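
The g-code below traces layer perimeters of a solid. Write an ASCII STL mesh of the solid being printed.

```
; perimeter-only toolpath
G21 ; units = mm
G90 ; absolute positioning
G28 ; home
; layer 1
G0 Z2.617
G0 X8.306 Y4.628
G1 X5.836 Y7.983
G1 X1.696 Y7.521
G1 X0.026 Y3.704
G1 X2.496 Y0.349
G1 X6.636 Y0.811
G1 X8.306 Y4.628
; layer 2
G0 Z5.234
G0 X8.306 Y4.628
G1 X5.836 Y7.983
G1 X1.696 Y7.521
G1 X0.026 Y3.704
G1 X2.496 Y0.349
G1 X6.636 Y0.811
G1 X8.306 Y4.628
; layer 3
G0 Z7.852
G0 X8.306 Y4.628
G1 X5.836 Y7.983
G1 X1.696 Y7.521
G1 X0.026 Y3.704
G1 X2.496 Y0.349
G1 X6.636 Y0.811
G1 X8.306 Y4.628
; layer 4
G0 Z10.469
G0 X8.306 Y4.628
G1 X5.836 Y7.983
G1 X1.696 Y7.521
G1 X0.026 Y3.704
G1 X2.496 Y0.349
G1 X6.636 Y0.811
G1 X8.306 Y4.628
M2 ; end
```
solid part
  facet normal 0.0000 0.0000 -1.0000
    outer loop
      vertex 1.696 7.521 0.000
      vertex 5.836 7.983 0.000
      vertex 8.306 4.628 0.000
    endloop
  endfacet
  facet normal 0.0000 0.0000 -1.0000
    outer loop
      vertex 0.026 3.704 0.000
      vertex 1.696 7.521 0.000
      vertex 8.306 4.628 0.000
    endloop
  endfacet
  facet normal 0.0000 0.0000 -1.0000
    outer loop
      vertex 2.496 0.349 0.000
      vertex 0.026 3.704 0.000
      vertex 8.306 4.628 0.000
    endloop
  endfacet
  facet normal 0.0000 0.0000 -1.0000
    outer loop
      vertex 6.636 0.811 0.000
      vertex 2.496 0.349 0.000
      vertex 8.306 4.628 0.000
    endloop
  endfacet
  facet normal 0.0000 0.0000 1.0000
    outer loop
      vertex 8.306 4.628 10.469
      vertex 5.836 7.983 10.469
      vertex 1.696 7.521 10.469
    endloop
  endfacet
  facet normal 0.0000 0.0000 1.0000
    outer loop
      vertex 8.306 4.628 10.469
      vertex 1.696 7.521 10.469
      vertex 0.026 3.704 10.469
    endloop
  endfacet
  facet normal 0.0000 0.0000 1.0000
    outer loop
      vertex 8.306 4.628 10.469
      vertex 0.026 3.704 10.469
      vertex 2.496 0.349 10.469
    endloop
  endfacet
  facet normal 0.0000 0.0000 1.0000
    outer loop
      vertex 8.306 4.628 10.469
      vertex 2.496 0.349 10.469
      vertex 6.636 0.811 10.469
    endloop
  endfacet
  facet normal 0.8053 0.5929 0.0000
    outer loop
      vertex 8.306 4.628 0.000
      vertex 5.836 7.983 0.000
      vertex 5.836 7.983 10.469
    endloop
  endfacet
  facet normal 0.8053 0.5929 0.0000
    outer loop
      vertex 8.306 4.628 0.000
      vertex 5.836 7.983 10.469
      vertex 8.306 4.628 10.469
    endloop
  endfacet
  facet normal -0.1109 0.9938 0.0000
    outer loop
      vertex 5.836 7.983 0.000
      vertex 1.696 7.521 0.000
      vertex 1.696 7.521 10.469
    endloop
  endfacet
  facet normal -0.1109 0.9938 0.0000
    outer loop
      vertex 5.836 7.983 0.000
      vertex 1.696 7.521 10.469
      vertex 5.836 7.983 10.469
    endloop
  endfacet
  facet normal -0.9162 0.4008 0.0000
    outer loop
      vertex 1.696 7.521 0.000
      vertex 0.026 3.704 0.000
      vertex 0.026 3.704 10.469
    endloop
  endfacet
  facet normal -0.9162 0.4008 0.0000
    outer loop
      vertex 1.696 7.521 0.000
      vertex 0.026 3.704 10.469
      vertex 1.696 7.521 10.469
    endloop
  endfacet
  facet normal -0.8053 -0.5929 0.0000
    outer loop
      vertex 0.026 3.704 0.000
      vertex 2.496 0.349 0.000
      vertex 2.496 0.349 10.469
    endloop
  endfacet
  facet normal -0.8053 -0.5929 0.0000
    outer loop
      vertex 0.026 3.704 0.000
      vertex 2.496 0.349 10.469
      vertex 0.026 3.704 10.469
    endloop
  endfacet
  facet normal 0.1109 -0.9938 0.0000
    outer loop
      vertex 2.496 0.349 0.000
      vertex 6.636 0.811 0.000
      vertex 6.636 0.811 10.469
    endloop
  endfacet
  facet normal 0.1109 -0.9938 0.0000
    outer loop
      vertex 2.496 0.349 0.000
      vertex 6.636 0.811 10.469
      vertex 2.496 0.349 10.469
    endloop
  endfacet
  facet normal 0.9162 -0.4008 0.0000
    outer loop
      vertex 6.636 0.811 0.000
      vertex 8.306 4.628 0.000
      vertex 8.306 4.628 10.469
    endloop
  endfacet
  facet normal 0.9162 -0.4008 0.0000
    outer loop
      vertex 6.636 0.811 0.000
      vertex 8.306 4.628 10.469
      vertex 6.636 0.811 10.469
    endloop
  endfacet
endsolid part

The G0 Z moves step by Δz≈2.617 mm. Every layer's G1 loop is the same polygon, so the solid is a straight extrusion of it from z=0 to z≈10.5. Closing with flat bottom and top caps and triangulating gives 20 facets — a regular 6-sided prism (a cylinder approximated with 6 flat sides), circumscribed radius ≈ 4.17 mm, height ≈ 10.5 mm.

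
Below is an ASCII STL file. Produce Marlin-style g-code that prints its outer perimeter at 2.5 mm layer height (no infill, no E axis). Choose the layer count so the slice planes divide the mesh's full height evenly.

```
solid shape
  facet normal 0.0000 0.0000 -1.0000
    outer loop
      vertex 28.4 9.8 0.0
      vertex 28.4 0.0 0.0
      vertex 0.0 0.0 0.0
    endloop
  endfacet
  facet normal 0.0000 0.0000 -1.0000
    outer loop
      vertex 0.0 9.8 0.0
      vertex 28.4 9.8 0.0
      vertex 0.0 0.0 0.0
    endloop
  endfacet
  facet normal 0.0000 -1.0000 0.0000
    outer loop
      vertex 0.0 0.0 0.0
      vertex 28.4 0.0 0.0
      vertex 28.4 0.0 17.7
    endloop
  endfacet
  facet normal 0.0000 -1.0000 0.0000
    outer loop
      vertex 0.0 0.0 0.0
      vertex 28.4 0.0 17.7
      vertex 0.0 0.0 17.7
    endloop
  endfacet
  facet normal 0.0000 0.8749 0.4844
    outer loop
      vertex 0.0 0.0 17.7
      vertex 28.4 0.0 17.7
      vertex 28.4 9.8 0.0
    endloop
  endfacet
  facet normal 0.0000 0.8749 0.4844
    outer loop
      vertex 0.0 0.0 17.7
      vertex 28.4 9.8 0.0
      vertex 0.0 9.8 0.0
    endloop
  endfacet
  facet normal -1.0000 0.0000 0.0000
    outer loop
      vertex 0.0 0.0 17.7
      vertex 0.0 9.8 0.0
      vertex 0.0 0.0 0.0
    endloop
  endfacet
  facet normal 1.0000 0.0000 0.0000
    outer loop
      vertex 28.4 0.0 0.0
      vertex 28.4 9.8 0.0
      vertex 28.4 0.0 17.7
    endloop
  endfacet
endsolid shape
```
; perimeter-only toolpath
G21 ; units = mm
G90 ; absolute positioning
G28 ; home
; layer 1
G0 Z2.5
G0 X0.0 Y0.0
G1 X28.4 Y0.0
G1 X28.4 Y8.4
G1 X0.0 Y8.4
G1 X0.0 Y0.0
; layer 2
G0 Z5.1
G0 X0.0 Y0.0
G1 X28.4 Y0.0
G1 X28.4 Y7.0
G1 X0.0 Y7.0
G1 X0.0 Y0.0
; layer 3
G0 Z7.6
G0 X0.0 Y0.0
G1 X28.4 Y0.0
G1 X28.4 Y5.6
G1 X0.0 Y5.6
G1 X0.0 Y0.0
; layer 4
G0 Z10.1
G0 X0.0 Y0.0
G1 X28.4 Y0.0
G1 X28.4 Y4.2
G1 X0.0 Y4.2
G1 X0.0 Y0.0
; layer 5
G0 Z12.6
G0 X0.0 Y0.0
G1 X28.4 Y0.0
G1 X28.4 Y2.8
G1 X0.0 Y2.8
G1 X0.0 Y0.0
; layer 6
G0 Z15.2
G0 X0.0 Y0.0
G1 X28.4 Y0.0
G1 X28.4 Y1.4
G1 X0.0 Y1.4
G1 X0.0 Y0.0
M2 ; end

The solid is a wedge (ramp): 28.4 × 9.8 mm base, rising to 17.7 mm along the y=0 edge and sloping linearly to z=0 at y=9.8. Slicing at Δz = 2.5 mm — 7 equal slices spanning the solid's height, so layer i sits at z = i·h/7 — gives 6 non-empty perimeters. Each is a 4-segment closed polygon; G0 lifts to the layer z and rapids to the start vertex, then G1 traces the edges. The cross-section shrinks linearly with z (the slice at the apex is degenerate and omitted).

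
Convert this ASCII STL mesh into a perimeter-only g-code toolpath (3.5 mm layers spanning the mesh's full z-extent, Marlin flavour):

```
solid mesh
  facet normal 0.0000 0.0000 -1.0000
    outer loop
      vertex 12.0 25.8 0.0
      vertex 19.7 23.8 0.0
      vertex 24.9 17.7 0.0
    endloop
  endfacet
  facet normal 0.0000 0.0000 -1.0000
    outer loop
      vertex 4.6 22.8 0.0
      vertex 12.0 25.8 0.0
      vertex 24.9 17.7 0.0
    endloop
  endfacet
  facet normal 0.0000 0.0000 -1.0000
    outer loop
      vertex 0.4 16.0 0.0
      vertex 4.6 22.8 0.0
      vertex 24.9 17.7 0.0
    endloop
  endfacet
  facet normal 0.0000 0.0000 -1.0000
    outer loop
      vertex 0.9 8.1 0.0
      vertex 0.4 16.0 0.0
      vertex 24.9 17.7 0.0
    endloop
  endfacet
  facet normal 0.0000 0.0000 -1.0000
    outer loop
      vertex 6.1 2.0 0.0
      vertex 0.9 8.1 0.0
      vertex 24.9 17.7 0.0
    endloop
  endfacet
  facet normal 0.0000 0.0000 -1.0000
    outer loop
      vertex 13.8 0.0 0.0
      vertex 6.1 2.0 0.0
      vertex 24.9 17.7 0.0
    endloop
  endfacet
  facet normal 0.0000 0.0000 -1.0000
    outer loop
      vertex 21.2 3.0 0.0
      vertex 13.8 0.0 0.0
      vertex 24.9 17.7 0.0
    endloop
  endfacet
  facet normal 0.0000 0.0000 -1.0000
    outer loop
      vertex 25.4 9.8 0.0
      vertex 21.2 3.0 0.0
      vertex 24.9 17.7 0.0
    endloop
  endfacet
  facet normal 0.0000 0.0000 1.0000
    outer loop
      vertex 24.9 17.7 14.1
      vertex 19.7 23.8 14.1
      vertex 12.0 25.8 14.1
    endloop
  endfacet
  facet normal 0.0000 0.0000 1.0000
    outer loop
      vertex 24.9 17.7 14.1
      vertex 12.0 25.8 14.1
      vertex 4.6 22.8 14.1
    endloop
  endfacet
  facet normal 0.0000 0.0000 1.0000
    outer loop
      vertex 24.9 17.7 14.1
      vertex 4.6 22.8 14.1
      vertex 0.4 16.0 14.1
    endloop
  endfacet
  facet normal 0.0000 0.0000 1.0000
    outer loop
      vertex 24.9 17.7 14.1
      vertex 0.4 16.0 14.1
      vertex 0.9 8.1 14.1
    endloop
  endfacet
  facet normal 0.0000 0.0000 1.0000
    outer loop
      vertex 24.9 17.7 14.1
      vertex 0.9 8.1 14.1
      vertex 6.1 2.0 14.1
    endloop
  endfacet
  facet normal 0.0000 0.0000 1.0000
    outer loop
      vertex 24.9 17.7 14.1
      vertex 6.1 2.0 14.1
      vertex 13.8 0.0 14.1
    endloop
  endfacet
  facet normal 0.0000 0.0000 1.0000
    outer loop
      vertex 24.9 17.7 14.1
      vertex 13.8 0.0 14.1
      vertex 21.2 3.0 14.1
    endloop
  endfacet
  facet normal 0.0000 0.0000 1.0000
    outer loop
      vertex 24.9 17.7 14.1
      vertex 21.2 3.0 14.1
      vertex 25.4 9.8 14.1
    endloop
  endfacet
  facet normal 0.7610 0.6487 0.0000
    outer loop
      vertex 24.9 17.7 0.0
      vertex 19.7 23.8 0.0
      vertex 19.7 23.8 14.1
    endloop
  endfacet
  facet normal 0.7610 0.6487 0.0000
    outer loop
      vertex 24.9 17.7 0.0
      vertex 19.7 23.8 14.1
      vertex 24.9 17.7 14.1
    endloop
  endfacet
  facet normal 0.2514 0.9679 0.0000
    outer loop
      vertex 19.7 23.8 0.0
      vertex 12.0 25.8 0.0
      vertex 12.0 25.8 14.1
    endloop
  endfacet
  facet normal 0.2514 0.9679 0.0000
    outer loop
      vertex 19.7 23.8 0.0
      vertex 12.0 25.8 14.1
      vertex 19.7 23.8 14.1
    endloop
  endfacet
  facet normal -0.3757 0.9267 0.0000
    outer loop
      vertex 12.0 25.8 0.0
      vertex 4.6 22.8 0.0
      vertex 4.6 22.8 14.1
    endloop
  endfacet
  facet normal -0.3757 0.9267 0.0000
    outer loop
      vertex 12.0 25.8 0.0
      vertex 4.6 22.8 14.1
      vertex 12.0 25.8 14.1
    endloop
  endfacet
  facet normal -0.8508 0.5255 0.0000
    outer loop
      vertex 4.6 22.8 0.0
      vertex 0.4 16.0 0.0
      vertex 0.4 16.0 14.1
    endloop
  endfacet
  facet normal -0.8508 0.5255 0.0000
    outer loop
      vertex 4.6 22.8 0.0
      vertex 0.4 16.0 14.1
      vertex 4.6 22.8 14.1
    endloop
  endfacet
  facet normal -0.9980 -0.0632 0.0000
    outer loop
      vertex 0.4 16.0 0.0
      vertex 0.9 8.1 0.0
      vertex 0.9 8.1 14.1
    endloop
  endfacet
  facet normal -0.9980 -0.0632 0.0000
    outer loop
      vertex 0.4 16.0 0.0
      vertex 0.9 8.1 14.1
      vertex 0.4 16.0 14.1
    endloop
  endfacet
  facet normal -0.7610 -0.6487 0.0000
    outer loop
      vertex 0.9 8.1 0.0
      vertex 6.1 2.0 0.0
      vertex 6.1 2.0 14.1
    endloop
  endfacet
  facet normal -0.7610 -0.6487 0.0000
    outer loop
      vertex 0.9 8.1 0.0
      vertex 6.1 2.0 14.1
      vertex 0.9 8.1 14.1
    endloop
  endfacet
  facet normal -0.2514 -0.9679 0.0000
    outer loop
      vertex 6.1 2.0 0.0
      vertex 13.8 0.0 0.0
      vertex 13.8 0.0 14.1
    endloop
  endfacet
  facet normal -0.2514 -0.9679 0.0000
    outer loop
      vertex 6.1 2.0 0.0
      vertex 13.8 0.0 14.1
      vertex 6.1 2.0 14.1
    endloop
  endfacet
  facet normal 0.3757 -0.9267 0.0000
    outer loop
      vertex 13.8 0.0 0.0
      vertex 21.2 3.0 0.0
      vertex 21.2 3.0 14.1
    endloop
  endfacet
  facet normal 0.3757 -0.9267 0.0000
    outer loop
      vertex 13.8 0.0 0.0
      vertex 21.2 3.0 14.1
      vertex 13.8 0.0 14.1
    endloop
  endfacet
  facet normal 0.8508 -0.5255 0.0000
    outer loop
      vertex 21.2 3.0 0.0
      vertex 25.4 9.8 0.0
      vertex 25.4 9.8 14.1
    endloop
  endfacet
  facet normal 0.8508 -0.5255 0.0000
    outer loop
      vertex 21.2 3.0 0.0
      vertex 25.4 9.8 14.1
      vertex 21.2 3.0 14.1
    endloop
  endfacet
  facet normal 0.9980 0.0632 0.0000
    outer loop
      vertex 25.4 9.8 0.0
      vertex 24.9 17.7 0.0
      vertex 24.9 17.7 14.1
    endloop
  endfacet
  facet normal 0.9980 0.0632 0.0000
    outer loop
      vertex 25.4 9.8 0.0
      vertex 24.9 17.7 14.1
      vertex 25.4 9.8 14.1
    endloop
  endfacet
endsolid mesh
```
; perimeter-only toolpath
G21 ; units = mm
G90 ; absolute positioning
G28 ; home
; layer 1
G0 Z3.5
G0 X24.9 Y17.7
G1 X19.7 Y23.8
G1 X12.0 Y25.8
G1 X4.6 Y22.8
G1 X0.4 Y16.0
G1 X0.9 Y8.1
G1 X6.1 Y2.0
G1 X13.8 Y0.0
G1 X21.2 Y3.0
G1 X25.4 Y9.8
G1 X24.9 Y17.7
; layer 2
G0 Z7.0
G0 X24.9 Y17.7
G1 X19.7 Y23.8
G1 X12.0 Y25.8
G1 X4.6 Y22.8
G1 X0.4 Y16.0
G1 X0.9 Y8.1
G1 X6.1 Y2.0
G1 X13.8 Y0.0
G1 X21.2 Y3.0
G1 X25.4 Y9.8
G1 X24.9 Y17.7
; layer 3
G0 Z10.6
G0 X24.9 Y17.7
G1 X19.7 Y23.8
G1 X12.0 Y25.8
G1 X4.6 Y22.8
G1 X0.4 Y16.0
G1 X0.9 Y8.1
G1 X6.1 Y2.0
G1 X13.8 Y0.0
G1 X21.2 Y3.0
G1 X25.4 Y9.8
G1 X24.9 Y17.7
; layer 4
G0 Z14.1
G0 X24.9 Y17.7
G1 X19.7 Y23.8
G1 X12.0 Y25.8
G1 X4.6 Y22.8
G1 X0.4 Y16.0
G1 X0.9 Y8.1
G1 X6.1 Y2.0
G1 X13.8 Y0.0
G1 X21.2 Y3.0
G1 X25.4 Y9.8
G1 X24.9 Y17.7
M2 ; end

The solid is a regular 10-sided prism (a cylinder approximated with 10 flat sides), circumscribed radius ≈ 12.9 mm, height ≈ 14.1 mm. Slicing at Δz = 3.5 mm — 4 equal slices spanning the solid's height, so layer i sits at z = i·h/4 — gives 4 non-empty perimeters. Each is a 10-segment closed polygon; G0 lifts to the layer z and rapids to the start vertex, then G1 traces the edges.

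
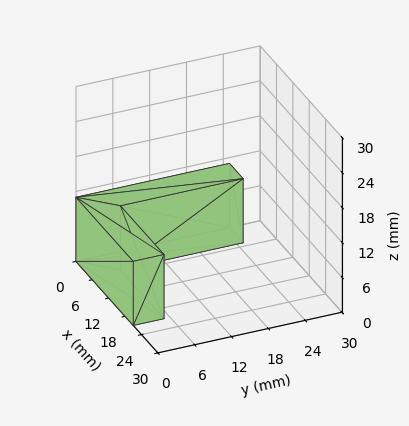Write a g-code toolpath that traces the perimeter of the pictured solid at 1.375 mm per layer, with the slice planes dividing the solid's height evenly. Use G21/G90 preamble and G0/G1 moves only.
Reading the render: the shape is an L-shaped prism: outer 21 × 25 mm, arm thicknesses ≈ 5 mm (horizontal) and 5 mm (vertical), extruded 11 mm in z (dimensions read to the nearest mm from the axis ticks). For the g-code, the solid's height is divided into equal slices at the stated Δz and each level perimeter traced with G1 moves after a G0 lift.

; perimeter-only toolpath
G21 ; units = mm
G90 ; absolute positioning
G28 ; home
; layer 1
G0 Z1.375
G0 X0.000 Y0.000
G1 X21.000 Y0.000
G1 X21.000 Y5.000
G1 X5.000 Y5.000
G1 X5.000 Y25.000
G1 X0.000 Y25.000
G1 X0.000 Y0.000
; layer 2
G0 Z2.750
G0 X0.000 Y0.000
G1 X21.000 Y0.000
G1 X21.000 Y5.000
G1 X5.000 Y5.000
G1 X5.000 Y25.000
G1 X0.000 Y25.000
G1 X0.000 Y0.000
; layer 3
G0 Z4.125
G0 X0.000 Y0.000
G1 X21.000 Y0.000
G1 X21.000 Y5.000
G1 X5.000 Y5.000
G1 X5.000 Y25.000
G1 X0.000 Y25.000
G1 X0.000 Y0.000
; layer 4
G0 Z5.500
G0 X0.000 Y0.000
G1 X21.000 Y0.000
G1 X21.000 Y5.000
G1 X5.000 Y5.000
G1 X5.000 Y25.000
G1 X0.000 Y25.000
G1 X0.000 Y0.000
; layer 5
G0 Z6.875
G0 X0.000 Y0.000
G1 X21.000 Y0.000
G1 X21.000 Y5.000
G1 X5.000 Y5.000
G1 X5.000 Y25.000
G1 X0.000 Y25.000
G1 X0.000 Y0.000
; layer 6
G0 Z8.250
G0 X0.000 Y0.000
G1 X21.000 Y0.000
G1 X21.000 Y5.000
G1 X5.000 Y5.000
G1 X5.000 Y25.000
G1 X0.000 Y25.000
G1 X0.000 Y0.000
; layer 7
G0 Z9.625
G0 X0.000 Y0.000
G1 X21.000 Y0.000
G1 X21.000 Y5.000
G1 X5.000 Y5.000
G1 X5.000 Y25.000
G1 X0.000 Y25.000
G1 X0.000 Y0.000
; layer 8
G0 Z11.000
G0 X0.000 Y0.000
G1 X21.000 Y0.000
G1 X21.000 Y5.000
G1 X5.000 Y5.000
G1 X5.000 Y25.000
G1 X0.000 Y25.000
G1 X0.000 Y0.000
M2 ; end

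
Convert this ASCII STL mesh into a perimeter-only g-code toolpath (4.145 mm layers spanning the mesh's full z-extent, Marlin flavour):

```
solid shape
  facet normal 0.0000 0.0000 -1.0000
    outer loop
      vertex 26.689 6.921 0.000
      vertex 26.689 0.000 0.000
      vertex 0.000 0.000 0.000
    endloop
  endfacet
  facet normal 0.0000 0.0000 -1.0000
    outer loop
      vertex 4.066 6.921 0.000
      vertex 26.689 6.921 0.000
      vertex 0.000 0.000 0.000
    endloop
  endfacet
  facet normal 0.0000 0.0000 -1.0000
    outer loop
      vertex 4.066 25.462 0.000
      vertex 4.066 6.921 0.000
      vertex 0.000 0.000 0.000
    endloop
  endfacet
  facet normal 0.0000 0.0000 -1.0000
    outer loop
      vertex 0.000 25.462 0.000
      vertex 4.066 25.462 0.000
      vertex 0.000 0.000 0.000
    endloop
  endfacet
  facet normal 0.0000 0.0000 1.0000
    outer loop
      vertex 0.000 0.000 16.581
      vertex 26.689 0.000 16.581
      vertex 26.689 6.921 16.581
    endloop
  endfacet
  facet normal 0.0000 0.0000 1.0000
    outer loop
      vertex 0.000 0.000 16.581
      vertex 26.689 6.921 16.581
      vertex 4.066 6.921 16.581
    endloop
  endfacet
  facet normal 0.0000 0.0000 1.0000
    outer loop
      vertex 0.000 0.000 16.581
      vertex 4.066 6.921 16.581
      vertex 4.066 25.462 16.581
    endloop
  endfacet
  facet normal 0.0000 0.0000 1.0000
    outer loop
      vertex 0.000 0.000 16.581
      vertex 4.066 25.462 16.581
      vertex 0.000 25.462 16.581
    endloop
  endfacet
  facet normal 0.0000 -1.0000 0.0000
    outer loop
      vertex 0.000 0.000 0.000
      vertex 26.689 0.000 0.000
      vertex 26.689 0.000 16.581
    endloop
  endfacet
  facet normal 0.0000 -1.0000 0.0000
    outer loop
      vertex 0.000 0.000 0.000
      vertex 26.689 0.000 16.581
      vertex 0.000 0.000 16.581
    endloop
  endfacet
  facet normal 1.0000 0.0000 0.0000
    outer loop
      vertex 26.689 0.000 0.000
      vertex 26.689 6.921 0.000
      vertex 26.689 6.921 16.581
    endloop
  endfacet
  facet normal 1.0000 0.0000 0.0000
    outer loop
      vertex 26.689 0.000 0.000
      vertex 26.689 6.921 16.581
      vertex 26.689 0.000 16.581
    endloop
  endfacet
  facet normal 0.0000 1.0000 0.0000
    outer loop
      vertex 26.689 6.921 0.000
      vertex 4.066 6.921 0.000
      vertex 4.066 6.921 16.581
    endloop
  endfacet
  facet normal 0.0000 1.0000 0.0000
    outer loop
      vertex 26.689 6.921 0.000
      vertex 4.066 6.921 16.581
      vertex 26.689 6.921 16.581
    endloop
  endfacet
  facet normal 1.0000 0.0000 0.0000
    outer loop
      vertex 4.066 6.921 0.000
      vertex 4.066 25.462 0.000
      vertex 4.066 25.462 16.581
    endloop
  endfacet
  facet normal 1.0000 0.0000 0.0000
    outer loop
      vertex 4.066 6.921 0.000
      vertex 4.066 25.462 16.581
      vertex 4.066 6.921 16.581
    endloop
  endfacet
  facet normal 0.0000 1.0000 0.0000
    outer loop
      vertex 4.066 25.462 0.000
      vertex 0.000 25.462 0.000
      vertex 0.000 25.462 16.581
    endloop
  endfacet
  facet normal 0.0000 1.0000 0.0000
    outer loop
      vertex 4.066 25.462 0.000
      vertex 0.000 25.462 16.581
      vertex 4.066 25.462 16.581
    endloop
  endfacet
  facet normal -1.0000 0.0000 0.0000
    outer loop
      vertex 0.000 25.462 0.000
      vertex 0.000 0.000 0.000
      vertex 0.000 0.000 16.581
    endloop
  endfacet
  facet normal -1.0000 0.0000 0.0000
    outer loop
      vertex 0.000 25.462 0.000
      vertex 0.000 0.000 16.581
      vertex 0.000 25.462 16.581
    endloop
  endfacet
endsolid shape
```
; perimeter-only toolpath
G21 ; units = mm
G90 ; absolute positioning
G28 ; home
; layer 1
G0 Z4.145
G0 X0.000 Y0.000
G1 X26.689 Y0.000
G1 X26.689 Y6.921
G1 X4.066 Y6.921
G1 X4.066 Y25.462
G1 X0.000 Y25.462
G1 X0.000 Y0.000
; layer 2
G0 Z8.290
G0 X0.000 Y0.000
G1 X26.689 Y0.000
G1 X26.689 Y6.921
G1 X4.066 Y6.921
G1 X4.066 Y25.462
G1 X0.000 Y25.462
G1 X0.000 Y0.000
; layer 3
G0 Z12.436
G0 X0.000 Y0.000
G1 X26.689 Y0.000
G1 X26.689 Y6.921
G1 X4.066 Y6.921
G1 X4.066 Y25.462
G1 X0.000 Y25.462
G1 X0.000 Y0.000
; layer 4
G0 Z16.581
G0 X0.000 Y0.000
G1 X26.689 Y0.000
G1 X26.689 Y6.921
G1 X4.066 Y6.921
G1 X4.066 Y25.462
G1 X0.000 Y25.462
G1 X0.000 Y0.000
M2 ; end

The solid is an L-shaped prism: outer 26.7 × 25.5 mm, arm thicknesses ≈ 6.92 mm (horizontal) and 4.07 mm (vertical), extruded 16.6 mm in z. Slicing at Δz = 4.145 mm — 4 equal slices spanning the solid's height, so layer i sits at z = i·h/4 — gives 4 non-empty perimeters. Each is a 6-segment closed polygon; G0 lifts to the layer z and rapids to the start vertex, then G1 traces the edges.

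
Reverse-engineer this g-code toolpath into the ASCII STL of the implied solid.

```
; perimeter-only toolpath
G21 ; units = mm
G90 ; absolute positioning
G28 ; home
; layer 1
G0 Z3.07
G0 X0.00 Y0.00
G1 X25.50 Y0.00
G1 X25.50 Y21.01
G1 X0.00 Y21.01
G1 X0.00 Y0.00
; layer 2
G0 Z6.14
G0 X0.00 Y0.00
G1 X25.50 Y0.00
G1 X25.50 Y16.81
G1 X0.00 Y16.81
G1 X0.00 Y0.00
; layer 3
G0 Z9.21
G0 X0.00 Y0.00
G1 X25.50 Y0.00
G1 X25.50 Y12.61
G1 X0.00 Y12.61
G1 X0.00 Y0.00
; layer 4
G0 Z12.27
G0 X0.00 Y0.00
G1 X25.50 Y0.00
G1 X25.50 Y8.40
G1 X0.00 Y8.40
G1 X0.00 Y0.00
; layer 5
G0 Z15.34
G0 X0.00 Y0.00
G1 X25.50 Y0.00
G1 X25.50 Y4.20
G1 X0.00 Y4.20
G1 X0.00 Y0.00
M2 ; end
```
solid part
  facet normal 0.0000 0.0000 -1.0000
    outer loop
      vertex 25.50 25.21 0.00
      vertex 25.50 0.00 0.00
      vertex 0.00 0.00 0.00
    endloop
  endfacet
  facet normal 0.0000 0.0000 -1.0000
    outer loop
      vertex 0.00 25.21 0.00
      vertex 25.50 25.21 0.00
      vertex 0.00 0.00 0.00
    endloop
  endfacet
  facet normal 0.0000 -1.0000 0.0000
    outer loop
      vertex 0.00 0.00 0.00
      vertex 25.50 0.00 0.00
      vertex 25.50 0.00 18.41
    endloop
  endfacet
  facet normal 0.0000 -1.0000 0.0000
    outer loop
      vertex 0.00 0.00 0.00
      vertex 25.50 0.00 18.41
      vertex 0.00 0.00 18.41
    endloop
  endfacet
  facet normal 0.0000 0.5898 0.8076
    outer loop
      vertex 0.00 0.00 18.41
      vertex 25.50 0.00 18.41
      vertex 25.50 25.21 0.00
    endloop
  endfacet
  facet normal 0.0000 0.5898 0.8076
    outer loop
      vertex 0.00 0.00 18.41
      vertex 25.50 25.21 0.00
      vertex 0.00 25.21 0.00
    endloop
  endfacet
  facet normal -1.0000 0.0000 0.0000
    outer loop
      vertex 0.00 0.00 18.41
      vertex 0.00 25.21 0.00
      vertex 0.00 0.00 0.00
    endloop
  endfacet
  facet normal 1.0000 0.0000 0.0000
    outer loop
      vertex 25.50 0.00 0.00
      vertex 25.50 25.21 0.00
      vertex 25.50 0.00 18.41
    endloop
  endfacet
endsolid part

The G0 Z moves step by Δz≈3.07 mm. The G1 loops shrink linearly with z, so the solid tapers from its base footprint up to z≈18.4. Closing with a flat bottom cap and the tapered top and triangulating gives 8 facets — a wedge (ramp): 25.5 × 25.2 mm base, rising to 18.4 mm along the y=0 edge and sloping linearly to z=0 at y=25.2.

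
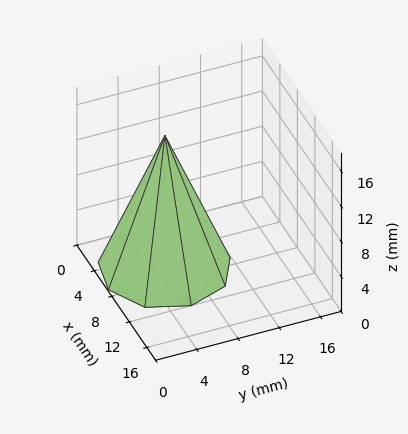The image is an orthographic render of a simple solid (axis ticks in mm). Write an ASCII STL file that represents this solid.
Reading the render: the shape is a regular 9-sided pyramid, base circumscribed radius ≈ 6 mm, apex at z ≈ 15 mm (dimensions read to the nearest mm from the axis ticks). For the STL, each face is triangulated and given an outward normal.

solid part
  facet normal 0.0000 0.0000 -1.0000
    outer loop
      vertex 7.0 11.9 0.0
      vertex 10.6 9.9 0.0
      vertex 12.0 6.0 0.0
    endloop
  endfacet
  facet normal 0.0000 0.0000 -1.0000
    outer loop
      vertex 3.0 11.2 0.0
      vertex 7.0 11.9 0.0
      vertex 12.0 6.0 0.0
    endloop
  endfacet
  facet normal 0.0000 0.0000 -1.0000
    outer loop
      vertex 0.4 8.1 0.0
      vertex 3.0 11.2 0.0
      vertex 12.0 6.0 0.0
    endloop
  endfacet
  facet normal 0.0000 0.0000 -1.0000
    outer loop
      vertex 0.4 3.9 0.0
      vertex 0.4 8.1 0.0
      vertex 12.0 6.0 0.0
    endloop
  endfacet
  facet normal 0.0000 0.0000 -1.0000
    outer loop
      vertex 3.0 0.8 0.0
      vertex 0.4 3.9 0.0
      vertex 12.0 6.0 0.0
    endloop
  endfacet
  facet normal 0.0000 0.0000 -1.0000
    outer loop
      vertex 7.0 0.1 0.0
      vertex 3.0 0.8 0.0
      vertex 12.0 6.0 0.0
    endloop
  endfacet
  facet normal 0.0000 0.0000 -1.0000
    outer loop
      vertex 10.6 2.1 0.0
      vertex 7.0 0.1 0.0
      vertex 12.0 6.0 0.0
    endloop
  endfacet
  facet normal 0.8808 0.3162 0.3523
    outer loop
      vertex 12.0 6.0 0.0
      vertex 10.6 9.9 0.0
      vertex 6.0 6.0 15.0
    endloop
  endfacet
  facet normal 0.4545 0.8182 0.3521
    outer loop
      vertex 10.6 9.9 0.0
      vertex 7.0 11.9 0.0
      vertex 6.0 6.0 15.0
    endloop
  endfacet
  facet normal -0.1614 0.9220 0.3519
    outer loop
      vertex 7.0 11.9 0.0
      vertex 3.0 11.2 0.0
      vertex 6.0 6.0 15.0
    endloop
  endfacet
  facet normal -0.7172 0.6015 0.3520
    outer loop
      vertex 3.0 11.2 0.0
      vertex 0.4 8.1 0.0
      vertex 6.0 6.0 15.0
    endloop
  endfacet
  facet normal -0.9368 0.0000 0.3498
    outer loop
      vertex 0.4 8.1 0.0
      vertex 0.4 3.9 0.0
      vertex 6.0 6.0 15.0
    endloop
  endfacet
  facet normal -0.7172 -0.6015 0.3520
    outer loop
      vertex 0.4 3.9 0.0
      vertex 3.0 0.8 0.0
      vertex 6.0 6.0 15.0
    endloop
  endfacet
  facet normal -0.1614 -0.9220 0.3519
    outer loop
      vertex 3.0 0.8 0.0
      vertex 7.0 0.1 0.0
      vertex 6.0 6.0 15.0
    endloop
  endfacet
  facet normal 0.4545 -0.8182 0.3521
    outer loop
      vertex 7.0 0.1 0.0
      vertex 10.6 2.1 0.0
      vertex 6.0 6.0 15.0
    endloop
  endfacet
  facet normal 0.8808 -0.3162 0.3523
    outer loop
      vertex 10.6 2.1 0.0
      vertex 12.0 6.0 0.0
      vertex 6.0 6.0 15.0
    endloop
  endfacet
endsolid part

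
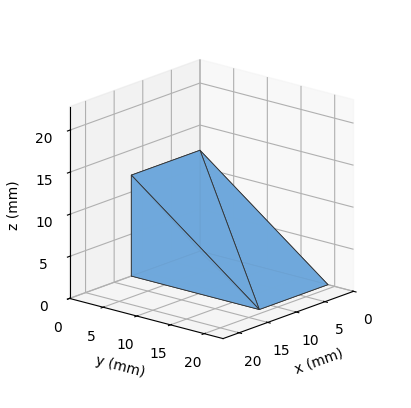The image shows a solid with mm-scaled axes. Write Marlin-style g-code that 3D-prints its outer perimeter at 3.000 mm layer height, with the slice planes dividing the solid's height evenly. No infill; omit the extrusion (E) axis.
Reading the render: the shape is a wedge (ramp): 12 × 19 mm base, rising to 12 mm along the y=0 edge and sloping linearly to z=0 at y=19 (dimensions read to the nearest mm from the axis ticks). For the g-code, the solid's height is divided into equal slices at the stated Δz and each level perimeter traced with G1 moves after a G0 lift.

; perimeter-only toolpath
G21 ; units = mm
G90 ; absolute positioning
G28 ; home
; layer 1
G0 Z3.000
G0 X0.000 Y0.000
G1 X12.000 Y0.000
G1 X12.000 Y14.250
G1 X0.000 Y14.250
G1 X0.000 Y0.000
; layer 2
G0 Z6.000
G0 X0.000 Y0.000
G1 X12.000 Y0.000
G1 X12.000 Y9.500
G1 X0.000 Y9.500
G1 X0.000 Y0.000
; layer 3
G0 Z9.000
G0 X0.000 Y0.000
G1 X12.000 Y0.000
G1 X12.000 Y4.750
G1 X0.000 Y4.750
G1 X0.000 Y0.000
M2 ; end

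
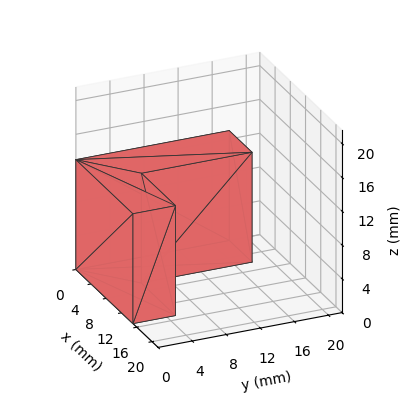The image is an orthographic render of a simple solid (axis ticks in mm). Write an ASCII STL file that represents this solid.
Reading the render: the shape is an L-shaped prism: outer 15 × 18 mm, arm thicknesses ≈ 5 mm (horizontal) and 6 mm (vertical), extruded 13 mm in z (dimensions read to the nearest mm from the axis ticks). For the STL, each face is triangulated and given an outward normal.

solid part
  facet normal 0.0000 0.0000 -1.0000
    outer loop
      vertex 15.000 5.000 0.000
      vertex 15.000 0.000 0.000
      vertex 0.000 0.000 0.000
    endloop
  endfacet
  facet normal 0.0000 0.0000 -1.0000
    outer loop
      vertex 6.000 5.000 0.000
      vertex 15.000 5.000 0.000
      vertex 0.000 0.000 0.000
    endloop
  endfacet
  facet normal 0.0000 0.0000 -1.0000
    outer loop
      vertex 6.000 18.000 0.000
      vertex 6.000 5.000 0.000
      vertex 0.000 0.000 0.000
    endloop
  endfacet
  facet normal 0.0000 0.0000 -1.0000
    outer loop
      vertex 0.000 18.000 0.000
      vertex 6.000 18.000 0.000
      vertex 0.000 0.000 0.000
    endloop
  endfacet
  facet normal 0.0000 0.0000 1.0000
    outer loop
      vertex 0.000 0.000 13.000
      vertex 15.000 0.000 13.000
      vertex 15.000 5.000 13.000
    endloop
  endfacet
  facet normal 0.0000 0.0000 1.0000
    outer loop
      vertex 0.000 0.000 13.000
      vertex 15.000 5.000 13.000
      vertex 6.000 5.000 13.000
    endloop
  endfacet
  facet normal 0.0000 0.0000 1.0000
    outer loop
      vertex 0.000 0.000 13.000
      vertex 6.000 5.000 13.000
      vertex 6.000 18.000 13.000
    endloop
  endfacet
  facet normal 0.0000 0.0000 1.0000
    outer loop
      vertex 0.000 0.000 13.000
      vertex 6.000 18.000 13.000
      vertex 0.000 18.000 13.000
    endloop
  endfacet
  facet normal 0.0000 -1.0000 0.0000
    outer loop
      vertex 0.000 0.000 0.000
      vertex 15.000 0.000 0.000
      vertex 15.000 0.000 13.000
    endloop
  endfacet
  facet normal 0.0000 -1.0000 0.0000
    outer loop
      vertex 0.000 0.000 0.000
      vertex 15.000 0.000 13.000
      vertex 0.000 0.000 13.000
    endloop
  endfacet
  facet normal 1.0000 0.0000 0.0000
    outer loop
      vertex 15.000 0.000 0.000
      vertex 15.000 5.000 0.000
      vertex 15.000 5.000 13.000
    endloop
  endfacet
  facet normal 1.0000 0.0000 0.0000
    outer loop
      vertex 15.000 0.000 0.000
      vertex 15.000 5.000 13.000
      vertex 15.000 0.000 13.000
    endloop
  endfacet
  facet normal 0.0000 1.0000 0.0000
    outer loop
      vertex 15.000 5.000 0.000
      vertex 6.000 5.000 0.000
      vertex 6.000 5.000 13.000
    endloop
  endfacet
  facet normal 0.0000 1.0000 0.0000
    outer loop
      vertex 15.000 5.000 0.000
      vertex 6.000 5.000 13.000
      vertex 15.000 5.000 13.000
    endloop
  endfacet
  facet normal 1.0000 0.0000 0.0000
    outer loop
      vertex 6.000 5.000 0.000
      vertex 6.000 18.000 0.000
      vertex 6.000 18.000 13.000
    endloop
  endfacet
  facet normal 1.0000 0.0000 0.0000
    outer loop
      vertex 6.000 5.000 0.000
      vertex 6.000 18.000 13.000
      vertex 6.000 5.000 13.000
    endloop
  endfacet
  facet normal 0.0000 1.0000 0.0000
    outer loop
      vertex 6.000 18.000 0.000
      vertex 0.000 18.000 0.000
      vertex 0.000 18.000 13.000
    endloop
  endfacet
  facet normal 0.0000 1.0000 0.0000
    outer loop
      vertex 6.000 18.000 0.000
      vertex 0.000 18.000 13.000
      vertex 6.000 18.000 13.000
    endloop
  endfacet
  facet normal -1.0000 0.0000 0.0000
    outer loop
      vertex 0.000 18.000 0.000
      vertex 0.000 0.000 0.000
      vertex 0.000 0.000 13.000
    endloop
  endfacet
  facet normal -1.0000 0.0000 0.0000
    outer loop
      vertex 0.000 18.000 0.000
      vertex 0.000 0.000 13.000
      vertex 0.000 18.000 13.000
    endloop
  endfacet
endsolid part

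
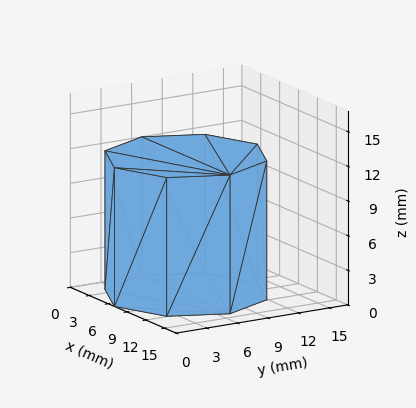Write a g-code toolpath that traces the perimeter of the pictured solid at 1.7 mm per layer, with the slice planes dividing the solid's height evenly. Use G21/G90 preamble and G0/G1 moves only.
Reading the render: the shape is a regular 8-sided prism (a cylinder approximated with 8 flat sides), circumscribed radius ≈ 7 mm, height ≈ 12 mm (dimensions read to the nearest mm from the axis ticks). For the g-code, the solid's height is divided into equal slices at the stated Δz and each level perimeter traced with G1 moves after a G0 lift.

; perimeter-only toolpath
G21 ; units = mm
G90 ; absolute positioning
G28 ; home
; layer 1
G0 Z1.7
G0 X14.0 Y7.0
G1 X11.9 Y11.9
G1 X7.0 Y14.0
G1 X2.1 Y11.9
G1 X0.0 Y7.0
G1 X2.1 Y2.1
G1 X7.0 Y0.0
G1 X11.9 Y2.1
G1 X14.0 Y7.0
; layer 2
G0 Z3.4
G0 X14.0 Y7.0
G1 X11.9 Y11.9
G1 X7.0 Y14.0
G1 X2.1 Y11.9
G1 X0.0 Y7.0
G1 X2.1 Y2.1
G1 X7.0 Y0.0
G1 X11.9 Y2.1
G1 X14.0 Y7.0
; layer 3
G0 Z5.1
G0 X14.0 Y7.0
G1 X11.9 Y11.9
G1 X7.0 Y14.0
G1 X2.1 Y11.9
G1 X0.0 Y7.0
G1 X2.1 Y2.1
G1 X7.0 Y0.0
G1 X11.9 Y2.1
G1 X14.0 Y7.0
; layer 4
G0 Z6.9
G0 X14.0 Y7.0
G1 X11.9 Y11.9
G1 X7.0 Y14.0
G1 X2.1 Y11.9
G1 X0.0 Y7.0
G1 X2.1 Y2.1
G1 X7.0 Y0.0
G1 X11.9 Y2.1
G1 X14.0 Y7.0
; layer 5
G0 Z8.6
G0 X14.0 Y7.0
G1 X11.9 Y11.9
G1 X7.0 Y14.0
G1 X2.1 Y11.9
G1 X0.0 Y7.0
G1 X2.1 Y2.1
G1 X7.0 Y0.0
G1 X11.9 Y2.1
G1 X14.0 Y7.0
; layer 6
G0 Z10.3
G0 X14.0 Y7.0
G1 X11.9 Y11.9
G1 X7.0 Y14.0
G1 X2.1 Y11.9
G1 X0.0 Y7.0
G1 X2.1 Y2.1
G1 X7.0 Y0.0
G1 X11.9 Y2.1
G1 X14.0 Y7.0
; layer 7
G0 Z12.0
G0 X14.0 Y7.0
G1 X11.9 Y11.9
G1 X7.0 Y14.0
G1 X2.1 Y11.9
G1 X0.0 Y7.0
G1 X2.1 Y2.1
G1 X7.0 Y0.0
G1 X11.9 Y2.1
G1 X14.0 Y7.0
M2 ; end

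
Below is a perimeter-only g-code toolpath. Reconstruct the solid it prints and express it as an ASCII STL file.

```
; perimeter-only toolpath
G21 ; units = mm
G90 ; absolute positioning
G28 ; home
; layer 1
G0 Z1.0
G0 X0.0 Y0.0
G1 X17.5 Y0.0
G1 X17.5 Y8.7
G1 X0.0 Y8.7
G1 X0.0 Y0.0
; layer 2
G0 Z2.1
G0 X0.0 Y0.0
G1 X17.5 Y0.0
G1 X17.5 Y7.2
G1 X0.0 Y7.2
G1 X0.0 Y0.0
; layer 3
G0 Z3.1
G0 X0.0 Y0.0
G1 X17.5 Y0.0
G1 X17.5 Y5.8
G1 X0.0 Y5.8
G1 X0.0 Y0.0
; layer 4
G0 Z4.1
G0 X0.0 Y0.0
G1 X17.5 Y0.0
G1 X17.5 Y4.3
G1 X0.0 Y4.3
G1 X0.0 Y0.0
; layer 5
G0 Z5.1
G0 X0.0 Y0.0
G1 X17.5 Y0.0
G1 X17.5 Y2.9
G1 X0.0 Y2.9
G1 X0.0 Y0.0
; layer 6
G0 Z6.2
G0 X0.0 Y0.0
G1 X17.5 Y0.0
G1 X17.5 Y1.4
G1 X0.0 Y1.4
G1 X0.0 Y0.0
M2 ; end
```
solid part
  facet normal 0.0000 0.0000 -1.0000
    outer loop
      vertex 17.5 10.1 0.0
      vertex 17.5 0.0 0.0
      vertex 0.0 0.0 0.0
    endloop
  endfacet
  facet normal 0.0000 0.0000 -1.0000
    outer loop
      vertex 0.0 10.1 0.0
      vertex 17.5 10.1 0.0
      vertex 0.0 0.0 0.0
    endloop
  endfacet
  facet normal 0.0000 -1.0000 0.0000
    outer loop
      vertex 0.0 0.0 0.0
      vertex 17.5 0.0 0.0
      vertex 17.5 0.0 7.2
    endloop
  endfacet
  facet normal 0.0000 -1.0000 0.0000
    outer loop
      vertex 0.0 0.0 0.0
      vertex 17.5 0.0 7.2
      vertex 0.0 0.0 7.2
    endloop
  endfacet
  facet normal 0.0000 0.5805 0.8143
    outer loop
      vertex 0.0 0.0 7.2
      vertex 17.5 0.0 7.2
      vertex 17.5 10.1 0.0
    endloop
  endfacet
  facet normal 0.0000 0.5805 0.8143
    outer loop
      vertex 0.0 0.0 7.2
      vertex 17.5 10.1 0.0
      vertex 0.0 10.1 0.0
    endloop
  endfacet
  facet normal -1.0000 0.0000 0.0000
    outer loop
      vertex 0.0 0.0 7.2
      vertex 0.0 10.1 0.0
      vertex 0.0 0.0 0.0
    endloop
  endfacet
  facet normal 1.0000 0.0000 0.0000
    outer loop
      vertex 17.5 0.0 0.0
      vertex 17.5 10.1 0.0
      vertex 17.5 0.0 7.2
    endloop
  endfacet
endsolid part

The G0 Z moves step by Δz≈1.0 mm. The G1 loops shrink linearly with z, so the solid tapers from its base footprint up to z≈7.2. Closing with a flat bottom cap and the tapered top and triangulating gives 8 facets — a wedge (ramp): 17.5 × 10.1 mm base, rising to 7.2 mm along the y=0 edge and sloping linearly to z=0 at y=10.1.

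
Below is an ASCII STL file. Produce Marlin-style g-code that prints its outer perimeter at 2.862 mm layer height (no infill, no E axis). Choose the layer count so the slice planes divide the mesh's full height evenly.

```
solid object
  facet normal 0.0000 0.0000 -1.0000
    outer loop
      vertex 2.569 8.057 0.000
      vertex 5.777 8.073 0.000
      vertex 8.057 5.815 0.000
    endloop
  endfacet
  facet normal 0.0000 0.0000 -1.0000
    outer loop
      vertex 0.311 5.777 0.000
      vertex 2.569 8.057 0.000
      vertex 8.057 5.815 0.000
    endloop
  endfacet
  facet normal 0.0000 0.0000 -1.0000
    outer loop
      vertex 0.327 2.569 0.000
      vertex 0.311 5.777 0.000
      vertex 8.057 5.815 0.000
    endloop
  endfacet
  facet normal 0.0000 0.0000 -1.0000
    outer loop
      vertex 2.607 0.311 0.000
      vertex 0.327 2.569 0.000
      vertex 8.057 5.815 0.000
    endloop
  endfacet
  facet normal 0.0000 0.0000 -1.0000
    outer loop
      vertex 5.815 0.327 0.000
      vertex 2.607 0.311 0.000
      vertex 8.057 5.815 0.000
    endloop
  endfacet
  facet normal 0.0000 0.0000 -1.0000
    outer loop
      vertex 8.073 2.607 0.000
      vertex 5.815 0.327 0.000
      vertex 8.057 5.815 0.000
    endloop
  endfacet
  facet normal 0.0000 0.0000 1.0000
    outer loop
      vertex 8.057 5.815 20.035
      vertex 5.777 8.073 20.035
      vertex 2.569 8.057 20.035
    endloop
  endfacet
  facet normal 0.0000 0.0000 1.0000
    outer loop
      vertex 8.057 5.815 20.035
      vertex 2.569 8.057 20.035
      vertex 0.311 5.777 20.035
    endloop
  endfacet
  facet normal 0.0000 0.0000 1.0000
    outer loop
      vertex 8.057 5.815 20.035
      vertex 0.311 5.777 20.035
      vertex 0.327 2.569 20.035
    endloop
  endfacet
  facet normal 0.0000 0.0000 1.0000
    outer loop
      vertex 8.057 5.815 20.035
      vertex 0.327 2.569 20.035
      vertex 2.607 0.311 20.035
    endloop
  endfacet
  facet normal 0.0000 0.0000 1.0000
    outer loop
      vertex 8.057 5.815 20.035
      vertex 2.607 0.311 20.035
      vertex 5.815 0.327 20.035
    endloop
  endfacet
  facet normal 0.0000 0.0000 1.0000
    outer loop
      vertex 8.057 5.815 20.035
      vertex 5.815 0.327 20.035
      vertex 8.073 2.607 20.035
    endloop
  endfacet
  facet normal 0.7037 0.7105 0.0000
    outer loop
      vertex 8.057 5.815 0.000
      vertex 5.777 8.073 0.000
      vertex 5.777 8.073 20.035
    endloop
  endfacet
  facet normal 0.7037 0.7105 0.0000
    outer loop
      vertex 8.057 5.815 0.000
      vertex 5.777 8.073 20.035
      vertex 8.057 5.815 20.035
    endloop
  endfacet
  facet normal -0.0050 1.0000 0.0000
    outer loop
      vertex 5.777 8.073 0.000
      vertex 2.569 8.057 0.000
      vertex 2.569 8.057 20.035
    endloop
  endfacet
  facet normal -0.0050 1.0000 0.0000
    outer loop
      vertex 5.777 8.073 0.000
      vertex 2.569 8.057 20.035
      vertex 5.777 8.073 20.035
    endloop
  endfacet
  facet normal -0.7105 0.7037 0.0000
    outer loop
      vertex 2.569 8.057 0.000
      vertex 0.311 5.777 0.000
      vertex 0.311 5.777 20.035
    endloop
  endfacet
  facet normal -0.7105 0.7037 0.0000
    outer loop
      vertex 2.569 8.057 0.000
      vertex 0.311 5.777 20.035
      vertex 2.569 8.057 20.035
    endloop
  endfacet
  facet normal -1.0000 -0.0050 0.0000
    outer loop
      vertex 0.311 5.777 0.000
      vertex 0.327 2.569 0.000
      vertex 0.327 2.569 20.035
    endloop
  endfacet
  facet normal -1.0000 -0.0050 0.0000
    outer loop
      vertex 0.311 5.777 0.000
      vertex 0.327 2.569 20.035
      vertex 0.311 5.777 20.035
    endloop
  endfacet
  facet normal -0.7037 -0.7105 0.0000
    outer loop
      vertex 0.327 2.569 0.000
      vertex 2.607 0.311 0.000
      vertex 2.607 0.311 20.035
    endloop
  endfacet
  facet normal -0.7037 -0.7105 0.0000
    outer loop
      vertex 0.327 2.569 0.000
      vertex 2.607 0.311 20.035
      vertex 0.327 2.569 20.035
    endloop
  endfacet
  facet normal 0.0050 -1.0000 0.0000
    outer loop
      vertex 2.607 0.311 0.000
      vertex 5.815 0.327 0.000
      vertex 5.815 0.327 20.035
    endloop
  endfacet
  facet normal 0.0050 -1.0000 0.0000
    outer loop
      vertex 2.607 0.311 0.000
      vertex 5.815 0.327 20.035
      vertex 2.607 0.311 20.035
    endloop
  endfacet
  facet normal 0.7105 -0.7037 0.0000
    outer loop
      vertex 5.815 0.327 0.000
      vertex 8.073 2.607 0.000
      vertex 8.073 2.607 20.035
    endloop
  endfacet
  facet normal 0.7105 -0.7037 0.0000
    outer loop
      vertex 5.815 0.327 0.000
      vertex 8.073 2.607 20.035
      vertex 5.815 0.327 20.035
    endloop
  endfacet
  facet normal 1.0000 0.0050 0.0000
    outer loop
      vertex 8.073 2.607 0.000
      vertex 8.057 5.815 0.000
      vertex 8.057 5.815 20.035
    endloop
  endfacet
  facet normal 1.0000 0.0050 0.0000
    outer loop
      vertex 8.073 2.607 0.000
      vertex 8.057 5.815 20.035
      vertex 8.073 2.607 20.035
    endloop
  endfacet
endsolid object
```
; perimeter-only toolpath
G21 ; units = mm
G90 ; absolute positioning
G28 ; home
; layer 1
G0 Z2.862
G0 X8.057 Y5.815
G1 X5.777 Y8.073
G1 X2.569 Y8.057
G1 X0.311 Y5.777
G1 X0.327 Y2.569
G1 X2.607 Y0.311
G1 X5.815 Y0.327
G1 X8.073 Y2.607
G1 X8.057 Y5.815
; layer 2
G0 Z5.724
G0 X8.057 Y5.815
G1 X5.777 Y8.073
G1 X2.569 Y8.057
G1 X0.311 Y5.777
G1 X0.327 Y2.569
G1 X2.607 Y0.311
G1 X5.815 Y0.327
G1 X8.073 Y2.607
G1 X8.057 Y5.815
; layer 3
G0 Z8.586
G0 X8.057 Y5.815
G1 X5.777 Y8.073
G1 X2.569 Y8.057
G1 X0.311 Y5.777
G1 X0.327 Y2.569
G1 X2.607 Y0.311
G1 X5.815 Y0.327
G1 X8.073 Y2.607
G1 X8.057 Y5.815
; layer 4
G0 Z11.449
G0 X8.057 Y5.815
G1 X5.777 Y8.073
G1 X2.569 Y8.057
G1 X0.311 Y5.777
G1 X0.327 Y2.569
G1 X2.607 Y0.311
G1 X5.815 Y0.327
G1 X8.073 Y2.607
G1 X8.057 Y5.815
; layer 5
G0 Z14.311
G0 X8.057 Y5.815
G1 X5.777 Y8.073
G1 X2.569 Y8.057
G1 X0.311 Y5.777
G1 X0.327 Y2.569
G1 X2.607 Y0.311
G1 X5.815 Y0.327
G1 X8.073 Y2.607
G1 X8.057 Y5.815
; layer 6
G0 Z17.173
G0 X8.057 Y5.815
G1 X5.777 Y8.073
G1 X2.569 Y8.057
G1 X0.311 Y5.777
G1 X0.327 Y2.569
G1 X2.607 Y0.311
G1 X5.815 Y0.327
G1 X8.073 Y2.607
G1 X8.057 Y5.815
; layer 7
G0 Z20.035
G0 X8.057 Y5.815
G1 X5.777 Y8.073
G1 X2.569 Y8.057
G1 X0.311 Y5.777
G1 X0.327 Y2.569
G1 X2.607 Y0.311
G1 X5.815 Y0.327
G1 X8.073 Y2.607
G1 X8.057 Y5.815
M2 ; end

The solid is a regular 8-sided prism (a cylinder approximated with 8 flat sides), circumscribed radius ≈ 4.19 mm, height ≈ 20 mm. Slicing at Δz = 2.862 mm — 7 equal slices spanning the solid's height, so layer i sits at z = i·h/7 — gives 7 non-empty perimeters. Each is a 8-segment closed polygon; G0 lifts to the layer z and rapids to the start vertex, then G1 traces the edges.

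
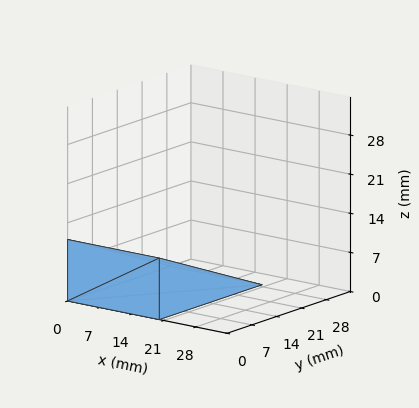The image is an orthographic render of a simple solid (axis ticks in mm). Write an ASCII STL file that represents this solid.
Reading the render: the shape is a wedge (ramp): 20 × 29 mm base, rising to 11 mm along the y=0 edge and sloping linearly to z=0 at y=29 (dimensions read to the nearest mm from the axis ticks). For the STL, each face is triangulated and given an outward normal.

solid part
  facet normal 0.0000 0.0000 -1.0000
    outer loop
      vertex 20.0 29.0 0.0
      vertex 20.0 0.0 0.0
      vertex 0.0 0.0 0.0
    endloop
  endfacet
  facet normal 0.0000 0.0000 -1.0000
    outer loop
      vertex 0.0 29.0 0.0
      vertex 20.0 29.0 0.0
      vertex 0.0 0.0 0.0
    endloop
  endfacet
  facet normal 0.0000 -1.0000 0.0000
    outer loop
      vertex 0.0 0.0 0.0
      vertex 20.0 0.0 0.0
      vertex 20.0 0.0 11.0
    endloop
  endfacet
  facet normal 0.0000 -1.0000 0.0000
    outer loop
      vertex 0.0 0.0 0.0
      vertex 20.0 0.0 11.0
      vertex 0.0 0.0 11.0
    endloop
  endfacet
  facet normal 0.0000 0.3547 0.9350
    outer loop
      vertex 0.0 0.0 11.0
      vertex 20.0 0.0 11.0
      vertex 20.0 29.0 0.0
    endloop
  endfacet
  facet normal 0.0000 0.3547 0.9350
    outer loop
      vertex 0.0 0.0 11.0
      vertex 20.0 29.0 0.0
      vertex 0.0 29.0 0.0
    endloop
  endfacet
  facet normal -1.0000 0.0000 0.0000
    outer loop
      vertex 0.0 0.0 11.0
      vertex 0.0 29.0 0.0
      vertex 0.0 0.0 0.0
    endloop
  endfacet
  facet normal 1.0000 0.0000 0.0000
    outer loop
      vertex 20.0 0.0 0.0
      vertex 20.0 29.0 0.0
      vertex 20.0 0.0 11.0
    endloop
  endfacet
endsolid part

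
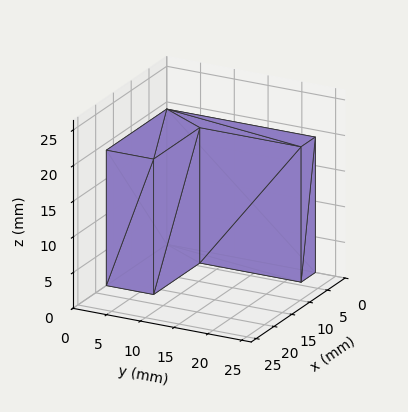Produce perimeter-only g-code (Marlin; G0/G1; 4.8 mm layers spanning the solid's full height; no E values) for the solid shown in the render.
Reading the render: the shape is an L-shaped prism: outer 17 × 22 mm, arm thicknesses ≈ 7 mm (horizontal) and 4 mm (vertical), extruded 19 mm in z (dimensions read to the nearest mm from the axis ticks). For the g-code, the solid's height is divided into equal slices at the stated Δz and each level perimeter traced with G1 moves after a G0 lift.

; perimeter-only toolpath
G21 ; units = mm
G90 ; absolute positioning
G28 ; home
; layer 1
G0 Z4.8
G0 X0.0 Y0.0
G1 X17.0 Y0.0
G1 X17.0 Y7.0
G1 X4.0 Y7.0
G1 X4.0 Y22.0
G1 X0.0 Y22.0
G1 X0.0 Y0.0
; layer 2
G0 Z9.5
G0 X0.0 Y0.0
G1 X17.0 Y0.0
G1 X17.0 Y7.0
G1 X4.0 Y7.0
G1 X4.0 Y22.0
G1 X0.0 Y22.0
G1 X0.0 Y0.0
; layer 3
G0 Z14.2
G0 X0.0 Y0.0
G1 X17.0 Y0.0
G1 X17.0 Y7.0
G1 X4.0 Y7.0
G1 X4.0 Y22.0
G1 X0.0 Y22.0
G1 X0.0 Y0.0
; layer 4
G0 Z19.0
G0 X0.0 Y0.0
G1 X17.0 Y0.0
G1 X17.0 Y7.0
G1 X4.0 Y7.0
G1 X4.0 Y22.0
G1 X0.0 Y22.0
G1 X0.0 Y0.0
M2 ; end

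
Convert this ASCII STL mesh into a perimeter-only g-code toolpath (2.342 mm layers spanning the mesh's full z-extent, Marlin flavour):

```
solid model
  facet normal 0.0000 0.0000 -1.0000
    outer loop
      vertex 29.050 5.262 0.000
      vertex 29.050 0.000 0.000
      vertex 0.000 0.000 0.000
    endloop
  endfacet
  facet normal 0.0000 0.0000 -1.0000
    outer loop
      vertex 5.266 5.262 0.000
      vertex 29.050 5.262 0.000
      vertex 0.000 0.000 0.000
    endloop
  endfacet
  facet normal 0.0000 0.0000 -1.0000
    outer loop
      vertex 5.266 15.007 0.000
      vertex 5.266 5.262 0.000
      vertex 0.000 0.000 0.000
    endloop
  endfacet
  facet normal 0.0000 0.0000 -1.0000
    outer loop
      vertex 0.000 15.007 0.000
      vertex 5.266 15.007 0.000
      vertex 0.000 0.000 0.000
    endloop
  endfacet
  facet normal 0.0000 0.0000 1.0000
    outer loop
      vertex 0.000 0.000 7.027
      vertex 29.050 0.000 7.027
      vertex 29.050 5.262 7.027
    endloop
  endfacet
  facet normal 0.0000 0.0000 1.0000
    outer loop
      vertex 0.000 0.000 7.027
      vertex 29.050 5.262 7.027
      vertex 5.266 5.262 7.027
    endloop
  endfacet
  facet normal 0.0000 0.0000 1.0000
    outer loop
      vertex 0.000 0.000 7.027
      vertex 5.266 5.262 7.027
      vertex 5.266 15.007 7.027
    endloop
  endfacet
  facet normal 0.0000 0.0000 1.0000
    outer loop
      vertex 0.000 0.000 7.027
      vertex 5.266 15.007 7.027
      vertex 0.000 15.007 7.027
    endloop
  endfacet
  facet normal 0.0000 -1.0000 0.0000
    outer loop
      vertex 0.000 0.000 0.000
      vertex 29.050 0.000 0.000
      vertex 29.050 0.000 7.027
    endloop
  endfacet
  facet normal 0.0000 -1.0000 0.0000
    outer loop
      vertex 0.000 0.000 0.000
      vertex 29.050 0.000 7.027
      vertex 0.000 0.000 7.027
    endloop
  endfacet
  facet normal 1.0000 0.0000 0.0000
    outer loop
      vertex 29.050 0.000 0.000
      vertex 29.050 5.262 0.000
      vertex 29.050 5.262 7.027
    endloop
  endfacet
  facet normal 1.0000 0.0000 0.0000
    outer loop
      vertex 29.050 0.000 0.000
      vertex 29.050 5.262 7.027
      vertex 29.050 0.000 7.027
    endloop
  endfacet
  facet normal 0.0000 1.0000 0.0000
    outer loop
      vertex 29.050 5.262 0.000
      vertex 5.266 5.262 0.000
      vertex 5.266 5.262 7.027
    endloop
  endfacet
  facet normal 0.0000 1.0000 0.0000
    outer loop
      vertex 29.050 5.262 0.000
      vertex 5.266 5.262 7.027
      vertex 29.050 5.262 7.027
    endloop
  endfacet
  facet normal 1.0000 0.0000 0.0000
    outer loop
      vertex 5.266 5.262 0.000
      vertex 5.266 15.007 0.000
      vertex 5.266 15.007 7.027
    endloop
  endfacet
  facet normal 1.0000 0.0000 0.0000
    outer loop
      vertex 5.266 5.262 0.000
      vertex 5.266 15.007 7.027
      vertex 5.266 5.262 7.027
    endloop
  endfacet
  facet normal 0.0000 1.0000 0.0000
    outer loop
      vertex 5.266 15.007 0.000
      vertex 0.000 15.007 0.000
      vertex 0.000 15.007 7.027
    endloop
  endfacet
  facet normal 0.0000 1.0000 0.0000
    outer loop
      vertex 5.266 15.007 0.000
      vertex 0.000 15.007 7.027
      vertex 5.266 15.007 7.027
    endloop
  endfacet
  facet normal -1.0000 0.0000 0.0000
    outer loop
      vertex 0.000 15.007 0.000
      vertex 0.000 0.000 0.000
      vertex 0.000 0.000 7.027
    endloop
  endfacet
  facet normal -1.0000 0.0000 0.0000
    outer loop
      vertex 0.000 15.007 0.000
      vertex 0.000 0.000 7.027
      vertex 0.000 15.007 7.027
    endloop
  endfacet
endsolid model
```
; perimeter-only toolpath
G21 ; units = mm
G90 ; absolute positioning
G28 ; home
; layer 1
G0 Z2.342
G0 X0.000 Y0.000
G1 X29.050 Y0.000
G1 X29.050 Y5.262
G1 X5.266 Y5.262
G1 X5.266 Y15.007
G1 X0.000 Y15.007
G1 X0.000 Y0.000
; layer 2
G0 Z4.685
G0 X0.000 Y0.000
G1 X29.050 Y0.000
G1 X29.050 Y5.262
G1 X5.266 Y5.262
G1 X5.266 Y15.007
G1 X0.000 Y15.007
G1 X0.000 Y0.000
; layer 3
G0 Z7.027
G0 X0.000 Y0.000
G1 X29.050 Y0.000
G1 X29.050 Y5.262
G1 X5.266 Y5.262
G1 X5.266 Y15.007
G1 X0.000 Y15.007
G1 X0.000 Y0.000
M2 ; end

The solid is an L-shaped prism: outer 29.1 × 15 mm, arm thicknesses ≈ 5.26 mm (horizontal) and 5.27 mm (vertical), extruded 7.03 mm in z. Slicing at Δz = 2.342 mm — 3 equal slices spanning the solid's height, so layer i sits at z = i·h/3 — gives 3 non-empty perimeters. Each is a 6-segment closed polygon; G0 lifts to the layer z and rapids to the start vertex, then G1 traces the edges.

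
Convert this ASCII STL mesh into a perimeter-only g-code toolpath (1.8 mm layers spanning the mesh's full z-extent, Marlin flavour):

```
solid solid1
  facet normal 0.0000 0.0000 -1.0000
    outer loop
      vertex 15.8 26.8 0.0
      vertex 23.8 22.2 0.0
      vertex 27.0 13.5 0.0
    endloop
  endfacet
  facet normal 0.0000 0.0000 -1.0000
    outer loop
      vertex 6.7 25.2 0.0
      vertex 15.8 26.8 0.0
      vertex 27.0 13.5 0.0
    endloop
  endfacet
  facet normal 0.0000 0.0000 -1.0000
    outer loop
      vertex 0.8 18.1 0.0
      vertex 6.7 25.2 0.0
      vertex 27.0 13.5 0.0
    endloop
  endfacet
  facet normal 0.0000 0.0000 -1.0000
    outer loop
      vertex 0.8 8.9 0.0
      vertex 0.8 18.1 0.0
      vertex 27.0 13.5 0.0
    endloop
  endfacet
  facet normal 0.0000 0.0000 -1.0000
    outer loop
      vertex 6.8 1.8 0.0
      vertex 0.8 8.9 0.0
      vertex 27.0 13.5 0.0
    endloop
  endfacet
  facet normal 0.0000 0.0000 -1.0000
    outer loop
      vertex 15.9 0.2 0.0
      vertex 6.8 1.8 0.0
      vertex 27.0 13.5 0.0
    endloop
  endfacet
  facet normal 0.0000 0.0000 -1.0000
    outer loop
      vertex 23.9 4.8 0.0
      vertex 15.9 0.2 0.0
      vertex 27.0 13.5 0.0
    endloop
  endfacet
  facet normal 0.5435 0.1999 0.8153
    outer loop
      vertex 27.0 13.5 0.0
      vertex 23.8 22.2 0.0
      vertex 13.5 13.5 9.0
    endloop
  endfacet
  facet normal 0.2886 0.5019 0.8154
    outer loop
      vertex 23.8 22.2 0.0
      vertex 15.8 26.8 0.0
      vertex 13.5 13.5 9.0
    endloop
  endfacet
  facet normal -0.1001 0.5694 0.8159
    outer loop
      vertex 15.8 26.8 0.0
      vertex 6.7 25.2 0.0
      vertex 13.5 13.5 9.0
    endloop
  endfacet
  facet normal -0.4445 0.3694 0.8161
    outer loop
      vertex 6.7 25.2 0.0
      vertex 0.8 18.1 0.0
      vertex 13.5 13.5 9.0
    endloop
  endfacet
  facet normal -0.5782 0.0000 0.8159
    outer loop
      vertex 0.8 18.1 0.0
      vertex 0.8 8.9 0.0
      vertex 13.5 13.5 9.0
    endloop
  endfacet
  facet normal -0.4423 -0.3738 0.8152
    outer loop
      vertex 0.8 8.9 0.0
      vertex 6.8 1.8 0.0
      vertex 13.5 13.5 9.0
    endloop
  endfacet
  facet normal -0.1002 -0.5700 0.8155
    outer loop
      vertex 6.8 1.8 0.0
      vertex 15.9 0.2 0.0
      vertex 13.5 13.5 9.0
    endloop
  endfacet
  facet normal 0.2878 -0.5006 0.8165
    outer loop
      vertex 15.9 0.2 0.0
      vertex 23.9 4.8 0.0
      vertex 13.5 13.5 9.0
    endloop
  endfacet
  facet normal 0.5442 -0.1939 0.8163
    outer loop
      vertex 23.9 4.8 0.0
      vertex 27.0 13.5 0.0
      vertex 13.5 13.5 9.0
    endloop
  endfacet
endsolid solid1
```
; perimeter-only toolpath
G21 ; units = mm
G90 ; absolute positioning
G28 ; home
; layer 1
G0 Z1.8
G0 X24.3 Y13.5
G1 X21.7 Y20.5
G1 X15.3 Y24.1
G1 X8.1 Y22.9
G1 X3.3 Y17.2
G1 X3.3 Y9.8
G1 X8.1 Y4.1
G1 X15.4 Y2.9
G1 X21.8 Y6.5
G1 X24.3 Y13.5
; layer 2
G0 Z3.6
G0 X21.6 Y13.5
G1 X19.7 Y18.7
G1 X14.9 Y21.5
G1 X9.4 Y20.5
G1 X5.9 Y16.3
G1 X5.9 Y10.7
G1 X9.5 Y6.5
G1 X14.9 Y5.5
G1 X19.7 Y8.3
G1 X21.6 Y13.5
; layer 3
G0 Z5.4
G0 X18.9 Y13.5
G1 X17.6 Y17.0
G1 X14.4 Y18.8
G1 X10.8 Y18.2
G1 X8.4 Y15.3
G1 X8.4 Y11.7
G1 X10.8 Y8.8
G1 X14.5 Y8.2
G1 X17.7 Y10.0
G1 X18.9 Y13.5
; layer 4
G0 Z7.2
G0 X16.2 Y13.5
G1 X15.6 Y15.2
G1 X14.0 Y16.2
G1 X12.1 Y15.8
G1 X11.0 Y14.4
G1 X11.0 Y12.6
G1 X12.2 Y11.2
G1 X14.0 Y10.8
G1 X15.6 Y11.8
G1 X16.2 Y13.5
M2 ; end

The solid is a regular 9-sided pyramid, base circumscribed radius ≈ 13.5 mm, apex at z ≈ 9 mm. Slicing at Δz = 1.8 mm — 5 equal slices spanning the solid's height, so layer i sits at z = i·h/5 — gives 4 non-empty perimeters. Each is a 9-segment closed polygon; G0 lifts to the layer z and rapids to the start vertex, then G1 traces the edges. The cross-section shrinks linearly with z (the slice at the apex is degenerate and omitted).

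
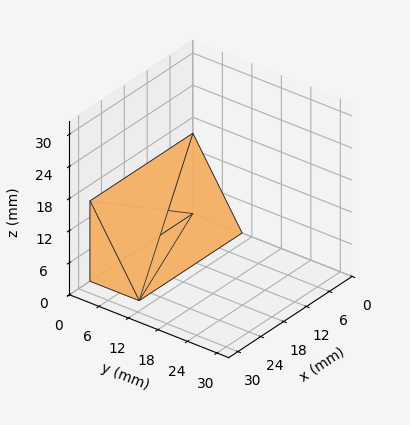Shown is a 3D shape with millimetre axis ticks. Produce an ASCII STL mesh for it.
Reading the render: the shape is a wedge (ramp): 27 × 10 mm base, rising to 15 mm along the y=0 edge and sloping linearly to z=0 at y=10 (dimensions read to the nearest mm from the axis ticks). For the STL, each face is triangulated and given an outward normal.

solid part
  facet normal 0.0000 0.0000 -1.0000
    outer loop
      vertex 27.00 10.00 0.00
      vertex 27.00 0.00 0.00
      vertex 0.00 0.00 0.00
    endloop
  endfacet
  facet normal 0.0000 0.0000 -1.0000
    outer loop
      vertex 0.00 10.00 0.00
      vertex 27.00 10.00 0.00
      vertex 0.00 0.00 0.00
    endloop
  endfacet
  facet normal 0.0000 -1.0000 0.0000
    outer loop
      vertex 0.00 0.00 0.00
      vertex 27.00 0.00 0.00
      vertex 27.00 0.00 15.00
    endloop
  endfacet
  facet normal 0.0000 -1.0000 0.0000
    outer loop
      vertex 0.00 0.00 0.00
      vertex 27.00 0.00 15.00
      vertex 0.00 0.00 15.00
    endloop
  endfacet
  facet normal 0.0000 0.8321 0.5547
    outer loop
      vertex 0.00 0.00 15.00
      vertex 27.00 0.00 15.00
      vertex 27.00 10.00 0.00
    endloop
  endfacet
  facet normal 0.0000 0.8321 0.5547
    outer loop
      vertex 0.00 0.00 15.00
      vertex 27.00 10.00 0.00
      vertex 0.00 10.00 0.00
    endloop
  endfacet
  facet normal -1.0000 0.0000 0.0000
    outer loop
      vertex 0.00 0.00 15.00
      vertex 0.00 10.00 0.00
      vertex 0.00 0.00 0.00
    endloop
  endfacet
  facet normal 1.0000 0.0000 0.0000
    outer loop
      vertex 27.00 0.00 0.00
      vertex 27.00 10.00 0.00
      vertex 27.00 0.00 15.00
    endloop
  endfacet
endsolid part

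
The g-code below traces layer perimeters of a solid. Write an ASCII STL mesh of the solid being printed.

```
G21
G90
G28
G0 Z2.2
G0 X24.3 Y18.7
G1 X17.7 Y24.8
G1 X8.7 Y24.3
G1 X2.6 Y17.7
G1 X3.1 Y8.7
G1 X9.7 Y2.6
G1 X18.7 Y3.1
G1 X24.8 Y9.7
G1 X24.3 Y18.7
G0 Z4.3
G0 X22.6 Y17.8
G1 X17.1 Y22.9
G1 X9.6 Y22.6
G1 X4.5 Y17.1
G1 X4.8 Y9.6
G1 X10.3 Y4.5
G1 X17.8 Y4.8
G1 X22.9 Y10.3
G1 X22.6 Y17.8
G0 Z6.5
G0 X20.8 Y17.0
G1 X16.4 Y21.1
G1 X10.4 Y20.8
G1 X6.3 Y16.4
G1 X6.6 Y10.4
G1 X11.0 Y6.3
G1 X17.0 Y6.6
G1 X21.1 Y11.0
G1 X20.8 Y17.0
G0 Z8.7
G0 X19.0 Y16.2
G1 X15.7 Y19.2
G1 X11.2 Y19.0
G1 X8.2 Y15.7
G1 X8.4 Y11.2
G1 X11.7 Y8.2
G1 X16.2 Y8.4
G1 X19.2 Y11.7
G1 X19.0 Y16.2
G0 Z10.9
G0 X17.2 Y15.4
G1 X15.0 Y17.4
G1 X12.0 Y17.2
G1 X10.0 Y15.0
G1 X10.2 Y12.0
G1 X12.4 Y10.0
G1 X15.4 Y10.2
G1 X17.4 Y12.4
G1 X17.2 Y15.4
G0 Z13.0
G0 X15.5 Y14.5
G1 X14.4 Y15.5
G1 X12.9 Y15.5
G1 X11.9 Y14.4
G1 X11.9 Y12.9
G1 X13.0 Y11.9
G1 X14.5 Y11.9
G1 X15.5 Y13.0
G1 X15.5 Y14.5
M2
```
solid part
  facet normal 0.0000 0.0000 -1.0000
    outer loop
      vertex 7.9 26.1 0.0
      vertex 18.4 26.6 0.0
      vertex 26.1 19.5 0.0
    endloop
  endfacet
  facet normal 0.0000 0.0000 -1.0000
    outer loop
      vertex 0.8 18.4 0.0
      vertex 7.9 26.1 0.0
      vertex 26.1 19.5 0.0
    endloop
  endfacet
  facet normal 0.0000 0.0000 -1.0000
    outer loop
      vertex 1.3 7.9 0.0
      vertex 0.8 18.4 0.0
      vertex 26.1 19.5 0.0
    endloop
  endfacet
  facet normal 0.0000 0.0000 -1.0000
    outer loop
      vertex 9.0 0.8 0.0
      vertex 1.3 7.9 0.0
      vertex 26.1 19.5 0.0
    endloop
  endfacet
  facet normal 0.0000 0.0000 -1.0000
    outer loop
      vertex 19.5 1.3 0.0
      vertex 9.0 0.8 0.0
      vertex 26.1 19.5 0.0
    endloop
  endfacet
  facet normal 0.0000 0.0000 -1.0000
    outer loop
      vertex 26.6 9.0 0.0
      vertex 19.5 1.3 0.0
      vertex 26.1 19.5 0.0
    endloop
  endfacet
  facet normal 0.5207 0.5647 0.6403
    outer loop
      vertex 26.1 19.5 0.0
      vertex 18.4 26.6 0.0
      vertex 13.7 13.7 15.2
    endloop
  endfacet
  facet normal -0.0365 0.7675 0.6400
    outer loop
      vertex 18.4 26.6 0.0
      vertex 7.9 26.1 0.0
      vertex 13.7 13.7 15.2
    endloop
  endfacet
  facet normal -0.5647 0.5207 0.6403
    outer loop
      vertex 7.9 26.1 0.0
      vertex 0.8 18.4 0.0
      vertex 13.7 13.7 15.2
    endloop
  endfacet
  facet normal -0.7675 -0.0365 0.6400
    outer loop
      vertex 0.8 18.4 0.0
      vertex 1.3 7.9 0.0
      vertex 13.7 13.7 15.2
    endloop
  endfacet
  facet normal -0.5207 -0.5647 0.6403
    outer loop
      vertex 1.3 7.9 0.0
      vertex 9.0 0.8 0.0
      vertex 13.7 13.7 15.2
    endloop
  endfacet
  facet normal 0.0365 -0.7675 0.6400
    outer loop
      vertex 9.0 0.8 0.0
      vertex 19.5 1.3 0.0
      vertex 13.7 13.7 15.2
    endloop
  endfacet
  facet normal 0.5647 -0.5207 0.6403
    outer loop
      vertex 19.5 1.3 0.0
      vertex 26.6 9.0 0.0
      vertex 13.7 13.7 15.2
    endloop
  endfacet
  facet normal 0.7675 0.0365 0.6400
    outer loop
      vertex 26.6 9.0 0.0
      vertex 26.1 19.5 0.0
      vertex 13.7 13.7 15.2
    endloop
  endfacet
endsolid part

The G0 Z moves step by Δz≈2.2 mm. The G1 loops shrink linearly with z, so the solid tapers from its base footprint up to z≈15.2. Closing with a flat bottom cap and the tapered top and triangulating gives 14 facets — a regular 8-sided pyramid, base circumscribed radius ≈ 13.7 mm, apex at z ≈ 15.2 mm.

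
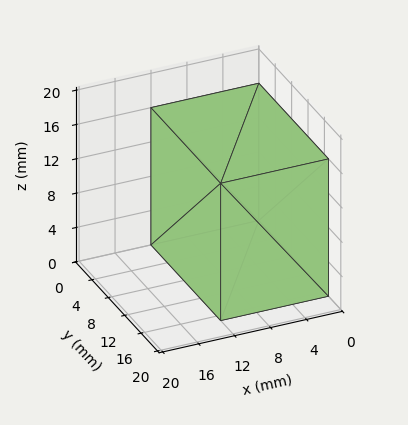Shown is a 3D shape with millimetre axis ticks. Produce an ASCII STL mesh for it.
Reading the render: the shape is a rectangular box, roughly 12 × 17 mm footprint and 16 mm tall (dimensions read to the nearest mm from the axis ticks). For the STL, each face is triangulated and given an outward normal.

solid part
  facet normal 0.0000 0.0000 -1.0000
    outer loop
      vertex 12.00 17.00 0.00
      vertex 12.00 0.00 0.00
      vertex 0.00 0.00 0.00
    endloop
  endfacet
  facet normal 0.0000 0.0000 -1.0000
    outer loop
      vertex 0.00 17.00 0.00
      vertex 12.00 17.00 0.00
      vertex 0.00 0.00 0.00
    endloop
  endfacet
  facet normal 0.0000 0.0000 1.0000
    outer loop
      vertex 0.00 0.00 16.00
      vertex 12.00 0.00 16.00
      vertex 12.00 17.00 16.00
    endloop
  endfacet
  facet normal 0.0000 0.0000 1.0000
    outer loop
      vertex 0.00 0.00 16.00
      vertex 12.00 17.00 16.00
      vertex 0.00 17.00 16.00
    endloop
  endfacet
  facet normal 0.0000 -1.0000 0.0000
    outer loop
      vertex 0.00 0.00 0.00
      vertex 12.00 0.00 0.00
      vertex 12.00 0.00 16.00
    endloop
  endfacet
  facet normal 0.0000 -1.0000 0.0000
    outer loop
      vertex 0.00 0.00 0.00
      vertex 12.00 0.00 16.00
      vertex 0.00 0.00 16.00
    endloop
  endfacet
  facet normal 0.0000 1.0000 0.0000
    outer loop
      vertex 12.00 17.00 16.00
      vertex 12.00 17.00 0.00
      vertex 0.00 17.00 0.00
    endloop
  endfacet
  facet normal 0.0000 1.0000 0.0000
    outer loop
      vertex 0.00 17.00 16.00
      vertex 12.00 17.00 16.00
      vertex 0.00 17.00 0.00
    endloop
  endfacet
  facet normal -1.0000 0.0000 0.0000
    outer loop
      vertex 0.00 17.00 16.00
      vertex 0.00 17.00 0.00
      vertex 0.00 0.00 0.00
    endloop
  endfacet
  facet normal -1.0000 0.0000 0.0000
    outer loop
      vertex 0.00 0.00 16.00
      vertex 0.00 17.00 16.00
      vertex 0.00 0.00 0.00
    endloop
  endfacet
  facet normal 1.0000 0.0000 0.0000
    outer loop
      vertex 12.00 0.00 0.00
      vertex 12.00 17.00 0.00
      vertex 12.00 17.00 16.00
    endloop
  endfacet
  facet normal 1.0000 0.0000 0.0000
    outer loop
      vertex 12.00 0.00 0.00
      vertex 12.00 17.00 16.00
      vertex 12.00 0.00 16.00
    endloop
  endfacet
endsolid part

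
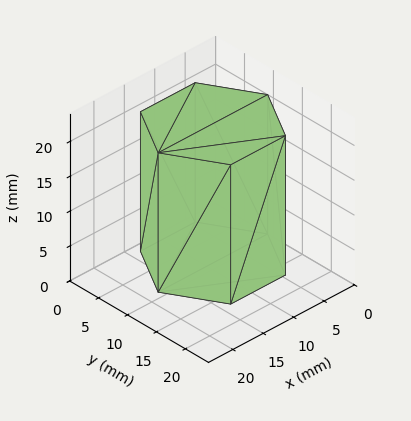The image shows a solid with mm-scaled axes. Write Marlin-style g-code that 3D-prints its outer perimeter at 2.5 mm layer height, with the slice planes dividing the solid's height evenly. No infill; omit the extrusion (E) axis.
Reading the render: the shape is a regular 6-sided prism (a cylinder approximated with 6 flat sides), circumscribed radius ≈ 9 mm, height ≈ 20 mm (dimensions read to the nearest mm from the axis ticks). For the g-code, the solid's height is divided into equal slices at the stated Δz and each level perimeter traced with G1 moves after a G0 lift.

; perimeter-only toolpath
G21 ; units = mm
G90 ; absolute positioning
G28 ; home
; layer 1
G0 Z2.5
G0 X18.0 Y9.0
G1 X13.5 Y16.8
G1 X4.5 Y16.8
G1 X0.0 Y9.0
G1 X4.5 Y1.2
G1 X13.5 Y1.2
G1 X18.0 Y9.0
; layer 2
G0 Z5.0
G0 X18.0 Y9.0
G1 X13.5 Y16.8
G1 X4.5 Y16.8
G1 X0.0 Y9.0
G1 X4.5 Y1.2
G1 X13.5 Y1.2
G1 X18.0 Y9.0
; layer 3
G0 Z7.5
G0 X18.0 Y9.0
G1 X13.5 Y16.8
G1 X4.5 Y16.8
G1 X0.0 Y9.0
G1 X4.5 Y1.2
G1 X13.5 Y1.2
G1 X18.0 Y9.0
; layer 4
G0 Z10.0
G0 X18.0 Y9.0
G1 X13.5 Y16.8
G1 X4.5 Y16.8
G1 X0.0 Y9.0
G1 X4.5 Y1.2
G1 X13.5 Y1.2
G1 X18.0 Y9.0
; layer 5
G0 Z12.5
G0 X18.0 Y9.0
G1 X13.5 Y16.8
G1 X4.5 Y16.8
G1 X0.0 Y9.0
G1 X4.5 Y1.2
G1 X13.5 Y1.2
G1 X18.0 Y9.0
; layer 6
G0 Z15.0
G0 X18.0 Y9.0
G1 X13.5 Y16.8
G1 X4.5 Y16.8
G1 X0.0 Y9.0
G1 X4.5 Y1.2
G1 X13.5 Y1.2
G1 X18.0 Y9.0
; layer 7
G0 Z17.5
G0 X18.0 Y9.0
G1 X13.5 Y16.8
G1 X4.5 Y16.8
G1 X0.0 Y9.0
G1 X4.5 Y1.2
G1 X13.5 Y1.2
G1 X18.0 Y9.0
; layer 8
G0 Z20.0
G0 X18.0 Y9.0
G1 X13.5 Y16.8
G1 X4.5 Y16.8
G1 X0.0 Y9.0
G1 X4.5 Y1.2
G1 X13.5 Y1.2
G1 X18.0 Y9.0
M2 ; end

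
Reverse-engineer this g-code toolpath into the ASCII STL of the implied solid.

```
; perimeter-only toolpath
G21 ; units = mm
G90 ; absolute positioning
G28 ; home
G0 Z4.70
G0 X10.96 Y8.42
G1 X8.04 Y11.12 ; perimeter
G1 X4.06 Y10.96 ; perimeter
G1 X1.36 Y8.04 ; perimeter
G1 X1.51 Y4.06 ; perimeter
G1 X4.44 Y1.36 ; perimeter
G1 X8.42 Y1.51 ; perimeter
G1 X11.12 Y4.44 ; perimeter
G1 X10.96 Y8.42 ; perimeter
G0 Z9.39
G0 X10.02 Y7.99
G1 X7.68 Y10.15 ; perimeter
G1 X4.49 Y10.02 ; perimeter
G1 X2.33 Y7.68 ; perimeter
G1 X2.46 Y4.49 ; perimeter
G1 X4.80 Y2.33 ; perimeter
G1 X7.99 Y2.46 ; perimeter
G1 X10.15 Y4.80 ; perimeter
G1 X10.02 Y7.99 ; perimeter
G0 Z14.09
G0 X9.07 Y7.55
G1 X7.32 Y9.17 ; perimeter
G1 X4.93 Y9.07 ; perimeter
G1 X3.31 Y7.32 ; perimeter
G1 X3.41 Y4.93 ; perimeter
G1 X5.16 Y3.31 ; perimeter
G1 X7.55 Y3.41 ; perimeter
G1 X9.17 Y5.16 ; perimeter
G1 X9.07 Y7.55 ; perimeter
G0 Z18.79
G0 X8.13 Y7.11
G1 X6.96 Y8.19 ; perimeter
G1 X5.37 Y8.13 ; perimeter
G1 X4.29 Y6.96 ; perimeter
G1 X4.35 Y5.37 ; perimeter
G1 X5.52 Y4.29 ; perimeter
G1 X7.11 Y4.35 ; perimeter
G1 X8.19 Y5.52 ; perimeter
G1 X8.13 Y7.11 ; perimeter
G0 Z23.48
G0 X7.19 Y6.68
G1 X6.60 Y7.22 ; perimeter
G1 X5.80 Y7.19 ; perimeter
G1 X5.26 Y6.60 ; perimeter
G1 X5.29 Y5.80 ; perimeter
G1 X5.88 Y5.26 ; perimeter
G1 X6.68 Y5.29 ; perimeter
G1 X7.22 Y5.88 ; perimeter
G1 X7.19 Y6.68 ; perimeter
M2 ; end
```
solid part
  facet normal 0.0000 0.0000 -1.0000
    outer loop
      vertex 3.62 11.91 0.00
      vertex 8.40 12.10 0.00
      vertex 11.91 8.86 0.00
    endloop
  endfacet
  facet normal 0.0000 0.0000 -1.0000
    outer loop
      vertex 0.38 8.40 0.00
      vertex 3.62 11.91 0.00
      vertex 11.91 8.86 0.00
    endloop
  endfacet
  facet normal 0.0000 0.0000 -1.0000
    outer loop
      vertex 0.57 3.62 0.00
      vertex 0.38 8.40 0.00
      vertex 11.91 8.86 0.00
    endloop
  endfacet
  facet normal 0.0000 0.0000 -1.0000
    outer loop
      vertex 4.08 0.38 0.00
      vertex 0.57 3.62 0.00
      vertex 11.91 8.86 0.00
    endloop
  endfacet
  facet normal 0.0000 0.0000 -1.0000
    outer loop
      vertex 8.86 0.57 0.00
      vertex 4.08 0.38 0.00
      vertex 11.91 8.86 0.00
    endloop
  endfacet
  facet normal 0.0000 0.0000 -1.0000
    outer loop
      vertex 12.10 4.08 0.00
      vertex 8.86 0.57 0.00
      vertex 11.91 8.86 0.00
    endloop
  endfacet
  facet normal 0.6645 0.7199 0.2006
    outer loop
      vertex 11.91 8.86 0.00
      vertex 8.40 12.10 0.00
      vertex 6.24 6.24 28.18
    endloop
  endfacet
  facet normal -0.0389 0.9789 0.2006
    outer loop
      vertex 8.40 12.10 0.00
      vertex 3.62 11.91 0.00
      vertex 6.24 6.24 28.18
    endloop
  endfacet
  facet normal -0.7199 0.6645 0.2006
    outer loop
      vertex 3.62 11.91 0.00
      vertex 0.38 8.40 0.00
      vertex 6.24 6.24 28.18
    endloop
  endfacet
  facet normal -0.9789 -0.0389 0.2006
    outer loop
      vertex 0.38 8.40 0.00
      vertex 0.57 3.62 0.00
      vertex 6.24 6.24 28.18
    endloop
  endfacet
  facet normal -0.6645 -0.7199 0.2006
    outer loop
      vertex 0.57 3.62 0.00
      vertex 4.08 0.38 0.00
      vertex 6.24 6.24 28.18
    endloop
  endfacet
  facet normal 0.0389 -0.9789 0.2006
    outer loop
      vertex 4.08 0.38 0.00
      vertex 8.86 0.57 0.00
      vertex 6.24 6.24 28.18
    endloop
  endfacet
  facet normal 0.7199 -0.6645 0.2006
    outer loop
      vertex 8.86 0.57 0.00
      vertex 12.10 4.08 0.00
      vertex 6.24 6.24 28.18
    endloop
  endfacet
  facet normal 0.9789 0.0389 0.2006
    outer loop
      vertex 12.10 4.08 0.00
      vertex 11.91 8.86 0.00
      vertex 6.24 6.24 28.18
    endloop
  endfacet
endsolid part

The G0 Z moves step by Δz≈4.70 mm. The G1 loops shrink linearly with z, so the solid tapers from its base footprint up to z≈28.2. Closing with a flat bottom cap and the tapered top and triangulating gives 14 facets — a regular 8-sided pyramid, base circumscribed radius ≈ 6.24 mm, apex at z ≈ 28.2 mm.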